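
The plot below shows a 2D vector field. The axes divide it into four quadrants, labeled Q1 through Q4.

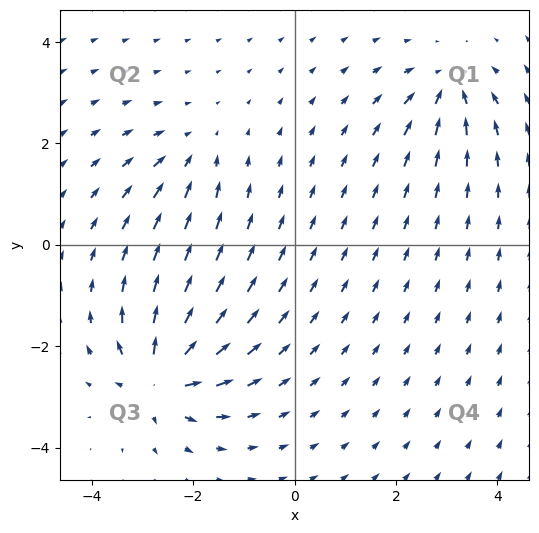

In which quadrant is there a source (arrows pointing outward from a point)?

The source sits at approximately (-2.7, -2.6), which lies in quadrant Q3. The divergence there is about +7, positive as expected for a source.

Q3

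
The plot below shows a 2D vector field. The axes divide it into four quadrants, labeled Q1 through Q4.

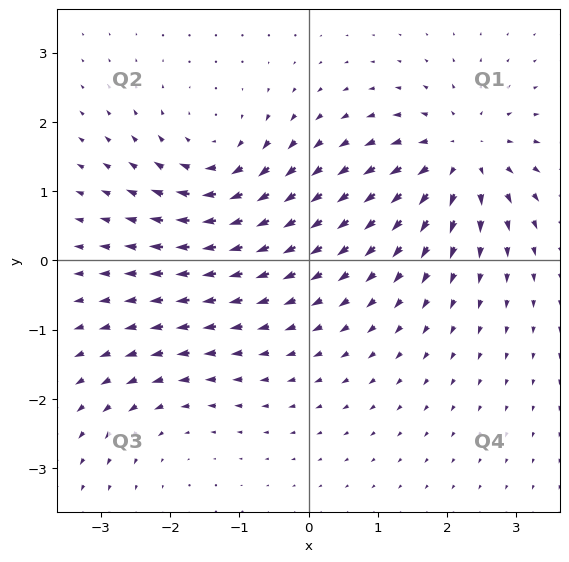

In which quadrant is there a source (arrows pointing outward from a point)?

The source sits at approximately (2.2, 1.5), which lies in quadrant Q1. The divergence there is about +6, positive as expected for a source.

Q1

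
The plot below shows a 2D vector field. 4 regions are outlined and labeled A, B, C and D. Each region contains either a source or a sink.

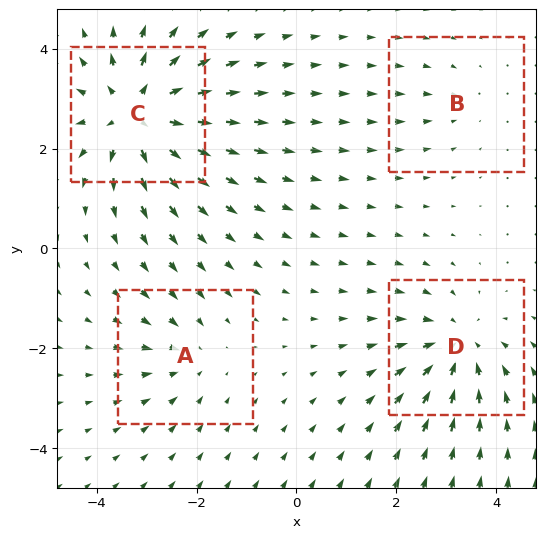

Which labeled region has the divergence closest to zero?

B

Divergence at each region's feature centre — A: about -3, B: about -2, C: about +7, D: about -5. Region B is closest to zero.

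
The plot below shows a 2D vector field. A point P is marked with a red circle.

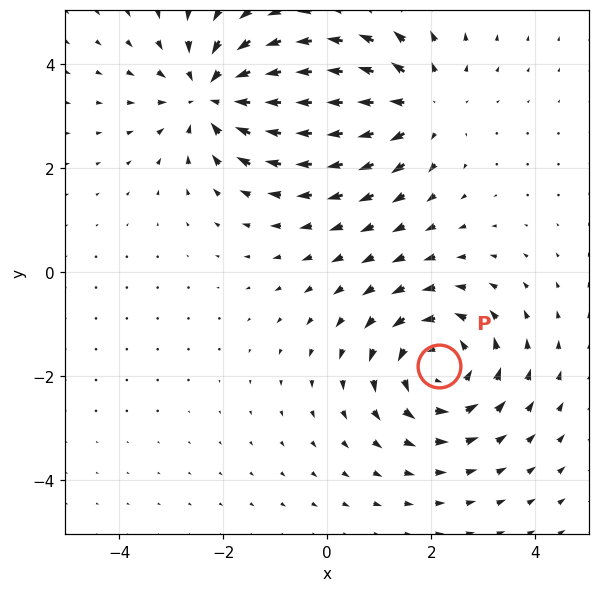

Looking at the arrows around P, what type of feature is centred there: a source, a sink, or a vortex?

At P (2.2, -1.8) the arrows circulate counterclockwise. Divergence ≈0, curl about +5 — near-zero divergence with nonzero curl is a vortex.

vortex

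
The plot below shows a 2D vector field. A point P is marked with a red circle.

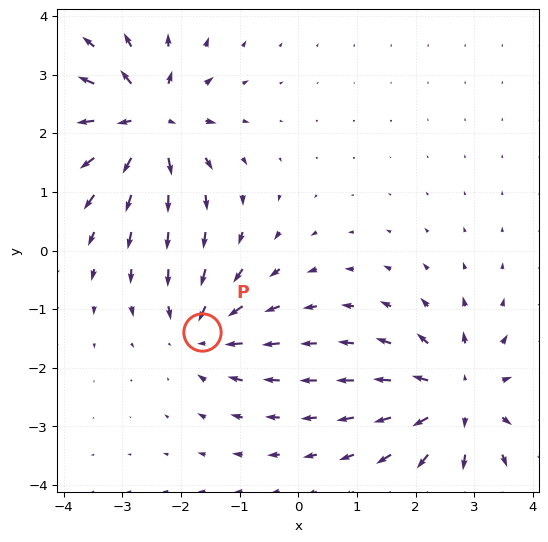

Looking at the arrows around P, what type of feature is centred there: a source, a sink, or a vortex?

sink

At P (-1.6, -1.4) the arrows converge inward. Divergence about -4, curl ≈0 — negative divergence with near-zero curl is a sink.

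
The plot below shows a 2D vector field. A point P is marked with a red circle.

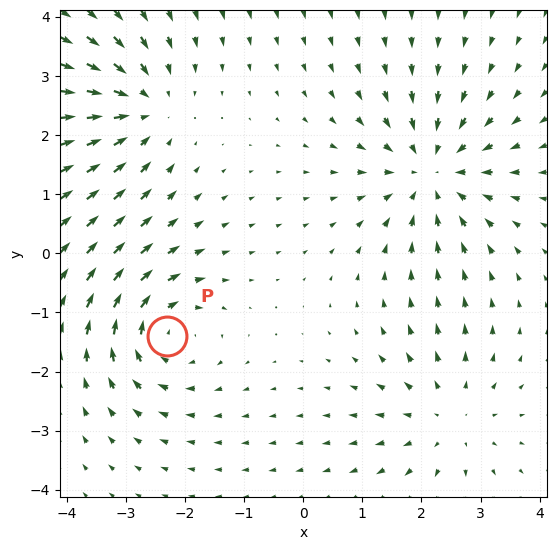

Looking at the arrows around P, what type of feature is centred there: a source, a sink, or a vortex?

vortex

At P (-2.3, -1.4) the arrows circulate clockwise. Divergence ≈0, curl about -4 — near-zero divergence with nonzero curl is a vortex.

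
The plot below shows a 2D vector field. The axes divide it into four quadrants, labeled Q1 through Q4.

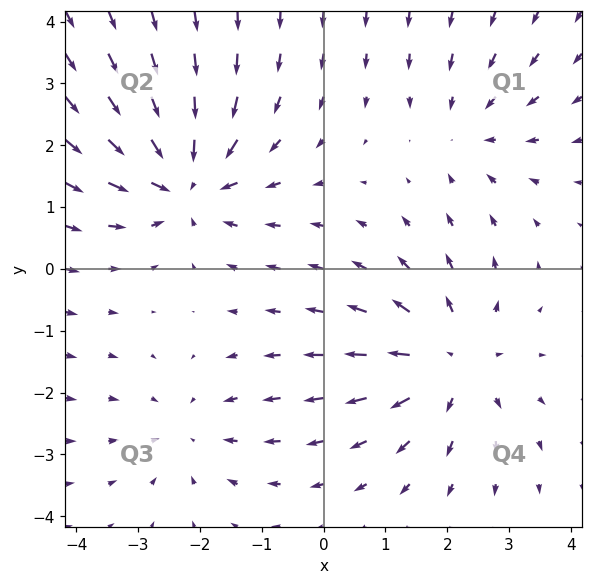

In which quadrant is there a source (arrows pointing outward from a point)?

The source sits at approximately (2.1, -1.5), which lies in quadrant Q4. The divergence there is about +4, positive as expected for a source.

Q4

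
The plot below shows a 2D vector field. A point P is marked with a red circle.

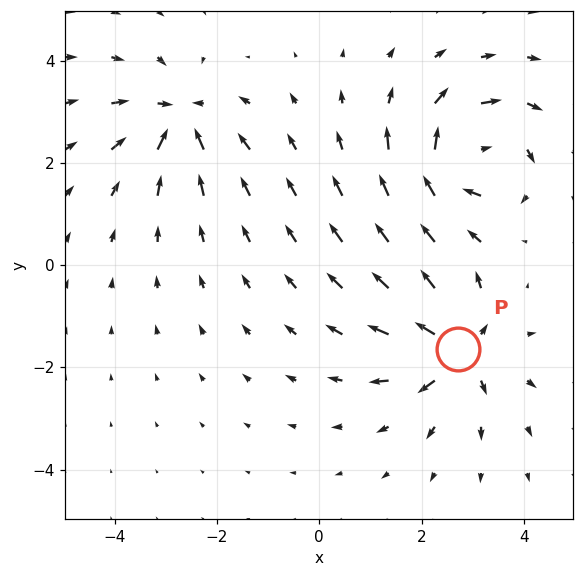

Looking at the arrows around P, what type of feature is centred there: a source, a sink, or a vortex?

source

At P (2.7, -1.6) the arrows spread outward. Divergence about +6, curl ≈0 — positive divergence with near-zero curl is a source.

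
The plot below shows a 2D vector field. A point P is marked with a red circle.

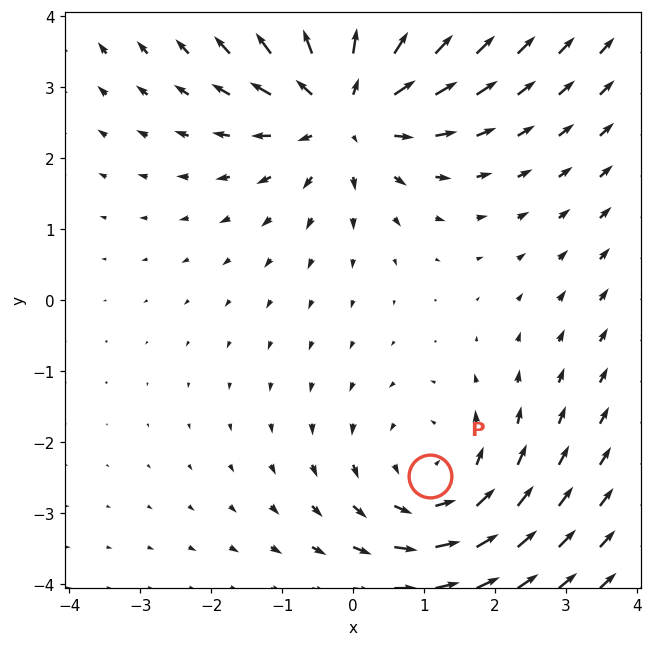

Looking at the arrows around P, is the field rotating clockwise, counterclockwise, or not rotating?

Near P at (1.1, -2.5) the arrows circulate counterclockwise. The curl (z-component) there is about +3; positive curl means counterclockwise rotation.

counterclockwise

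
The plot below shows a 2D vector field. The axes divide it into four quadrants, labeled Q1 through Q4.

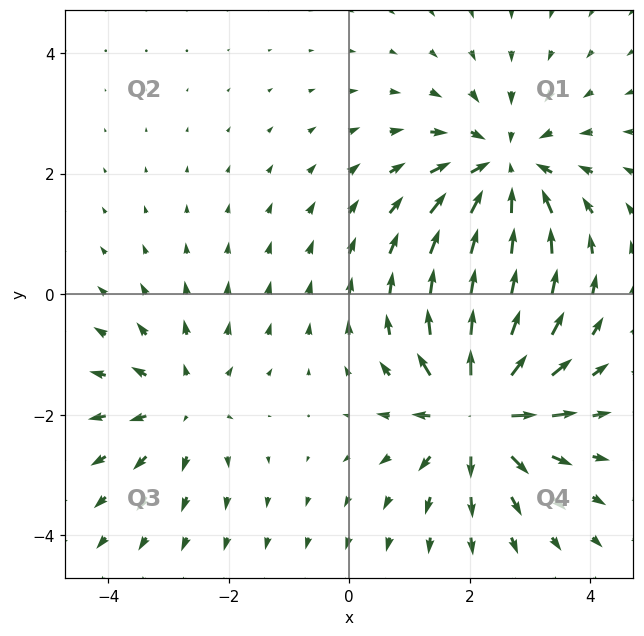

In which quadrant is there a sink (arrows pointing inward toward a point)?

Q1

The sink sits at approximately (2.6, 2.0), which lies in quadrant Q1. The divergence there is about -4, negative as expected for a sink.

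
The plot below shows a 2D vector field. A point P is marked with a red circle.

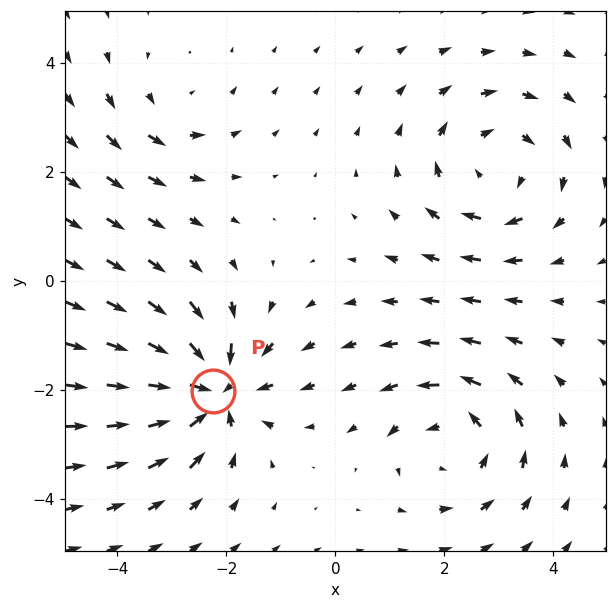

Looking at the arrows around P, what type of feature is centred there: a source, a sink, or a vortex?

At P (-2.3, -2.0) the arrows converge inward. Divergence about -6, curl ≈0 — negative divergence with near-zero curl is a sink.

sink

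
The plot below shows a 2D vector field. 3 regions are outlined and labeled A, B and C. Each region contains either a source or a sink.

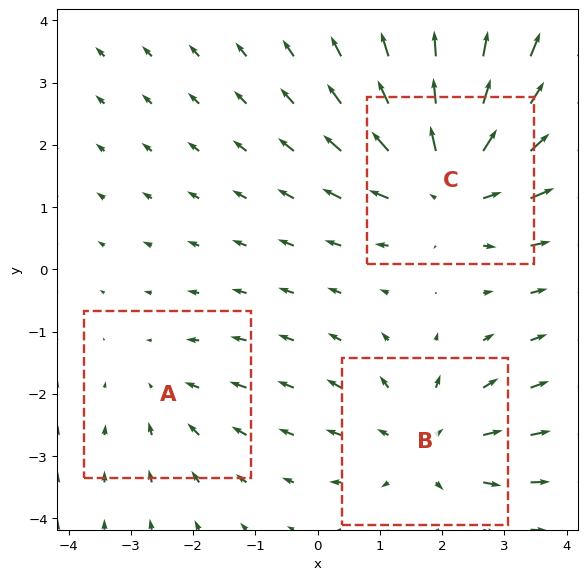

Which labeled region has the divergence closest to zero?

A

Divergence at each region's feature centre — A: about -2, B: about +3, C: about +4. Region A is closest to zero.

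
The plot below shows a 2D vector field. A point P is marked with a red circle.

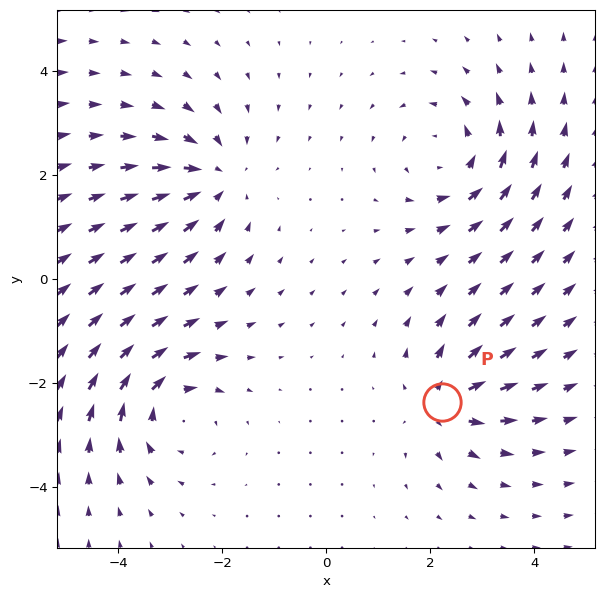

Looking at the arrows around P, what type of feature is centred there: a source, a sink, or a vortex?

At P (2.2, -2.4) the arrows spread outward. Divergence about +4, curl ≈0 — positive divergence with near-zero curl is a source.

source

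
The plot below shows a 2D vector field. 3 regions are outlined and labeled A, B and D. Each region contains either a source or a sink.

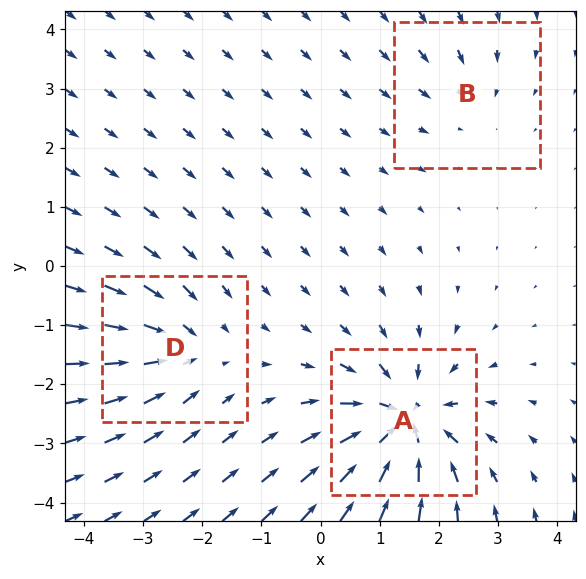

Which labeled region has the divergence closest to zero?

B

Divergence at each region's feature centre — A: about -6, B: about -2, D: about -4. Region B is closest to zero.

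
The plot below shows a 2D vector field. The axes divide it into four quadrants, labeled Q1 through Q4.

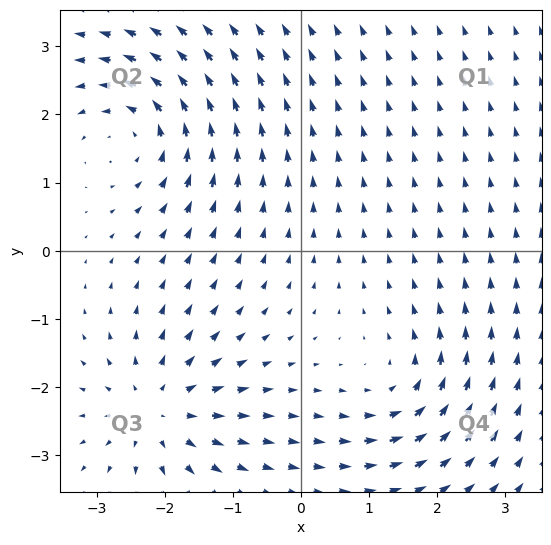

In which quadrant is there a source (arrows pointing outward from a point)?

The source sits at approximately (-2.1, -2.3), which lies in quadrant Q3. The divergence there is about +4, positive as expected for a source.

Q3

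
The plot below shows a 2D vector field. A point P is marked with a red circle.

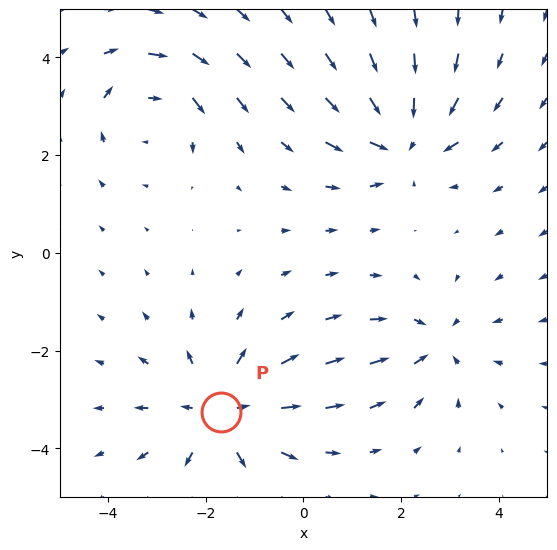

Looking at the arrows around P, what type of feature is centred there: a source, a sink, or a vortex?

source

At P (-1.7, -3.3) the arrows spread outward. Divergence about +4, curl ≈0 — positive divergence with near-zero curl is a source.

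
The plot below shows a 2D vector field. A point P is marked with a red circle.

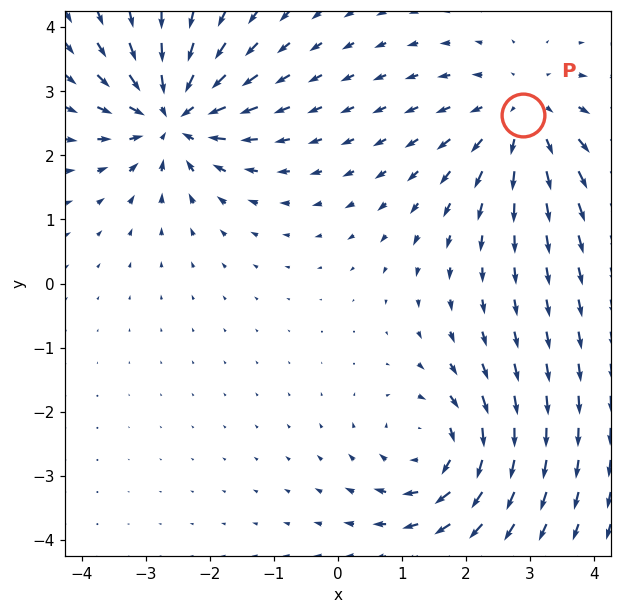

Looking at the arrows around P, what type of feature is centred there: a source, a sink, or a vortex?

source

At P (2.9, 2.6) the arrows spread outward. Divergence about +3, curl ≈0 — positive divergence with near-zero curl is a source.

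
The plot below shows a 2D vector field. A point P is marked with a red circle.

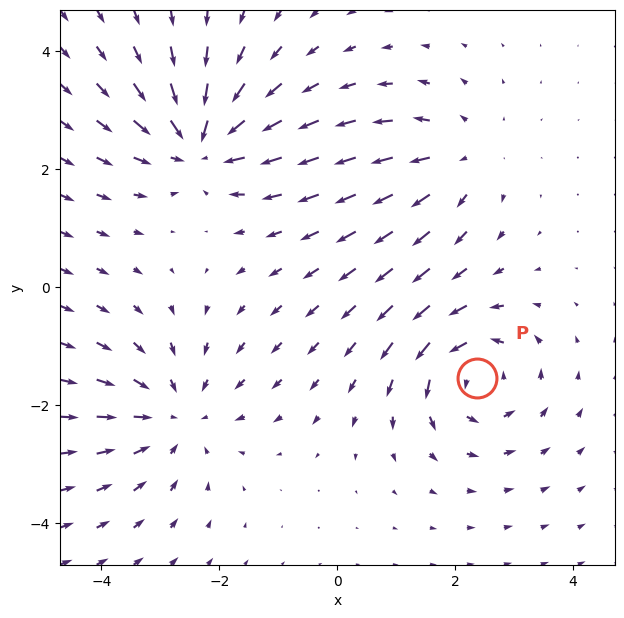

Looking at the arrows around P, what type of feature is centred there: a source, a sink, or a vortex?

At P (2.4, -1.5) the arrows circulate counterclockwise. Divergence ≈0, curl about +5 — near-zero divergence with nonzero curl is a vortex.

vortex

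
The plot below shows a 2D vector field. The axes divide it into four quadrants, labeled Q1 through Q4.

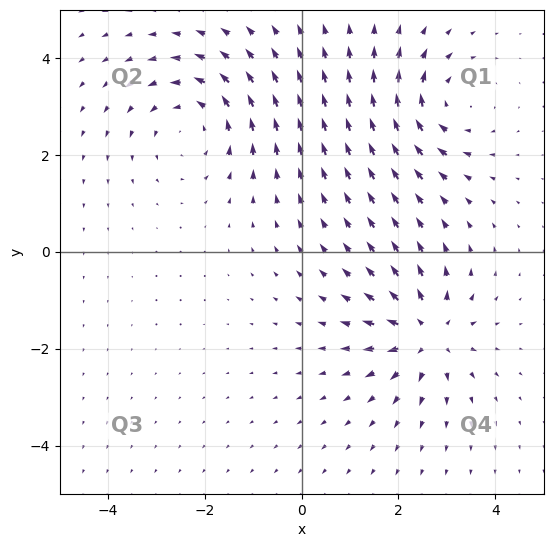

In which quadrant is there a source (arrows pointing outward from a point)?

Q4

The source sits at approximately (2.6, -1.7), which lies in quadrant Q4. The divergence there is about +5, positive as expected for a source.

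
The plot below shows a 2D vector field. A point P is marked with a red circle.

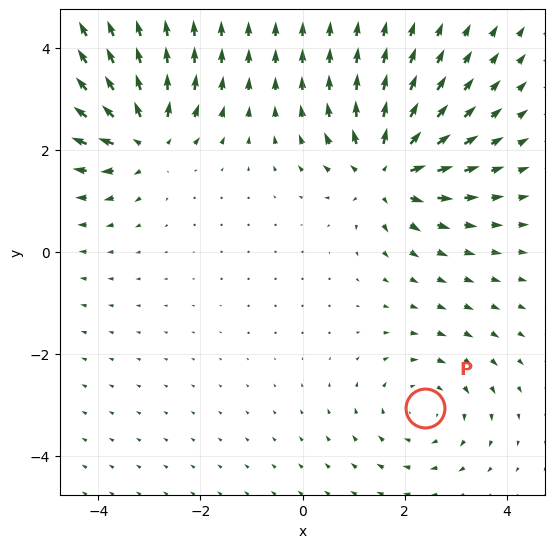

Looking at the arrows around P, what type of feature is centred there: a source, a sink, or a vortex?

vortex

At P (2.4, -3.1) the arrows circulate clockwise. Divergence ≈0, curl about -3 — near-zero divergence with nonzero curl is a vortex.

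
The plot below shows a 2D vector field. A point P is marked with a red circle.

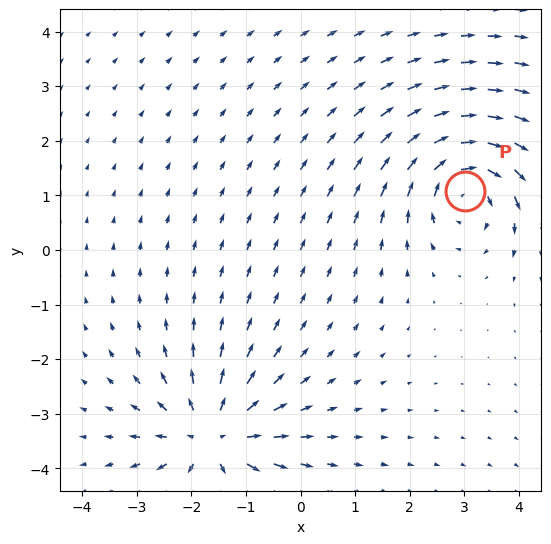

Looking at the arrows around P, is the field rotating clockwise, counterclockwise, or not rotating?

Near P at (3.0, 1.1) the arrows circulate clockwise. The curl (z-component) there is about -5; negative curl means clockwise rotation.

clockwise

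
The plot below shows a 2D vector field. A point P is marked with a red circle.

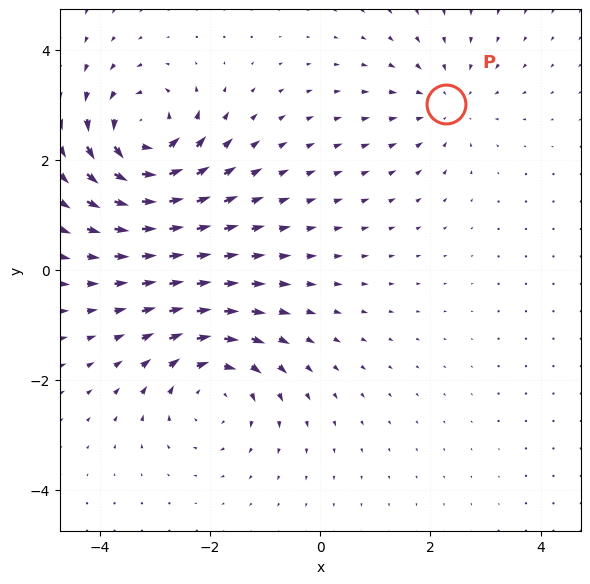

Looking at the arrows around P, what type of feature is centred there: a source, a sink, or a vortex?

sink

At P (2.3, 3.0) the arrows converge inward. Divergence about -3, curl ≈0 — negative divergence with near-zero curl is a sink.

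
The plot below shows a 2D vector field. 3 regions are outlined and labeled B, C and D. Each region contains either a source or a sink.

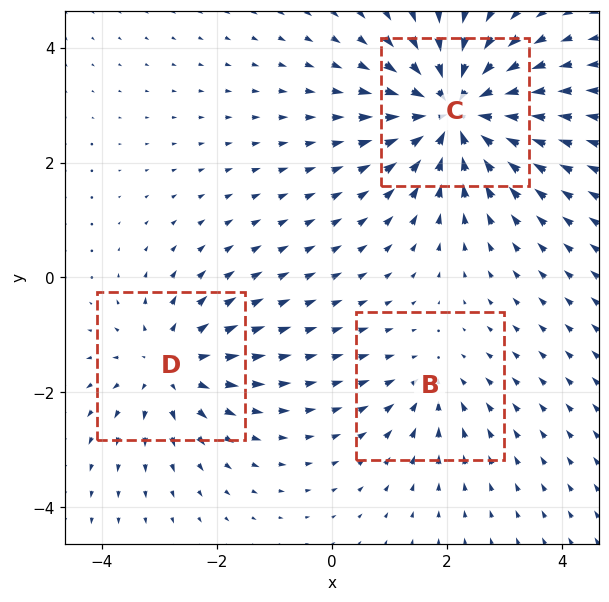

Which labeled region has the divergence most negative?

C

Divergence at each region's feature centre — B: about -2, C: about -5, D: about +3. Region C is most negative.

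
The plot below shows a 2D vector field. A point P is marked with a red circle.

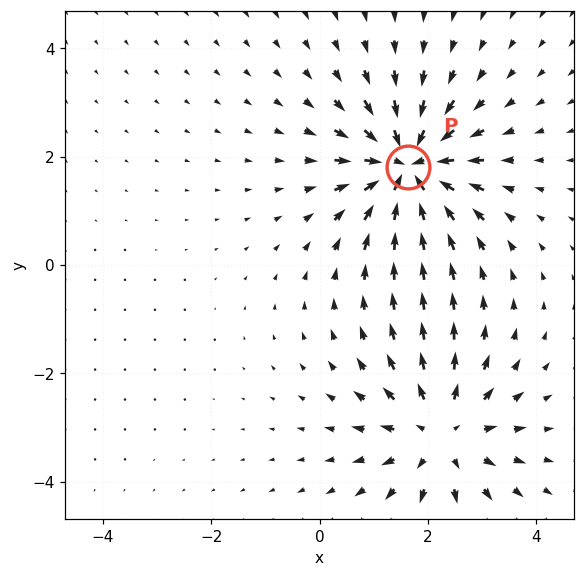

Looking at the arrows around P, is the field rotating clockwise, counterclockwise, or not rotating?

not rotating

Near P at (1.6, 1.8) the arrows show no circulation. The curl there is ≈0.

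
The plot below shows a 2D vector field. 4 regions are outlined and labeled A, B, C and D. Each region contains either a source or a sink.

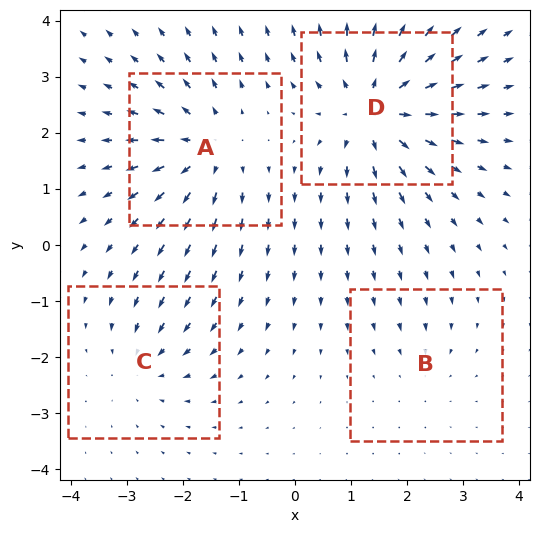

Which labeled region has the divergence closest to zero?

B

Divergence at each region's feature centre — A: about +5, B: about -2, C: about -3, D: about +7. Region B is closest to zero.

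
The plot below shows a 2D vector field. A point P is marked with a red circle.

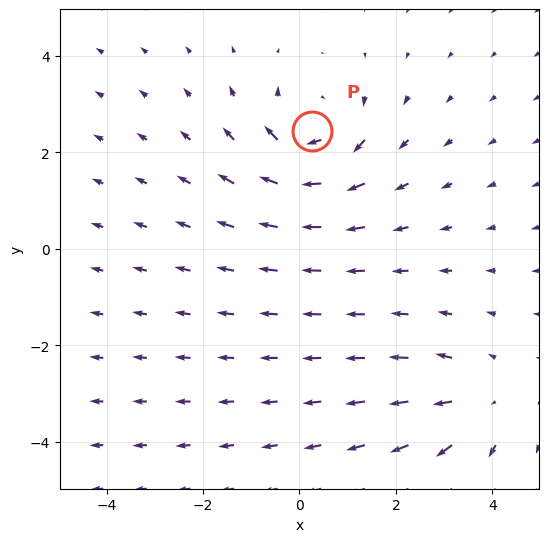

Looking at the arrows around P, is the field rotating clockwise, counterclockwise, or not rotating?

clockwise

Near P at (0.3, 2.4) the arrows circulate clockwise. The curl (z-component) there is about -5; negative curl means clockwise rotation.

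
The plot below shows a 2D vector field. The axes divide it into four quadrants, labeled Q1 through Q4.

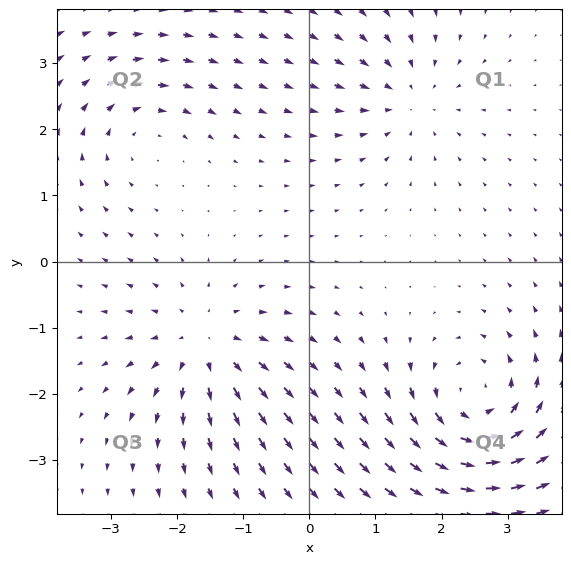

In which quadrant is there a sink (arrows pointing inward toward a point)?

Q1

The sink sits at approximately (1.5, 2.5), which lies in quadrant Q1. The divergence there is about -3, negative as expected for a sink.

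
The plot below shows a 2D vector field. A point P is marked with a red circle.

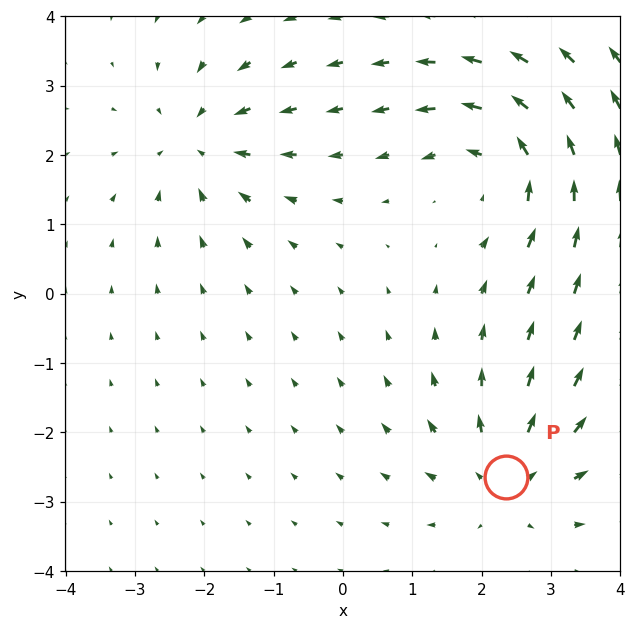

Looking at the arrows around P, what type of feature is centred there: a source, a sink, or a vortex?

At P (2.4, -2.7) the arrows spread outward. Divergence about +4, curl ≈0 — positive divergence with near-zero curl is a source.

source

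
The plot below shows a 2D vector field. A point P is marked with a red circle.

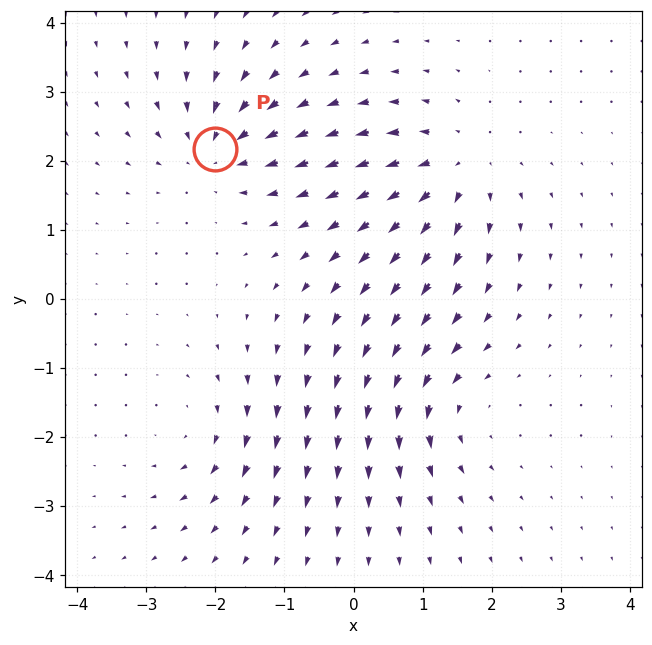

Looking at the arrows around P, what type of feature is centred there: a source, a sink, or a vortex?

sink

At P (-2.0, 2.2) the arrows converge inward. Divergence about -6, curl ≈0 — negative divergence with near-zero curl is a sink.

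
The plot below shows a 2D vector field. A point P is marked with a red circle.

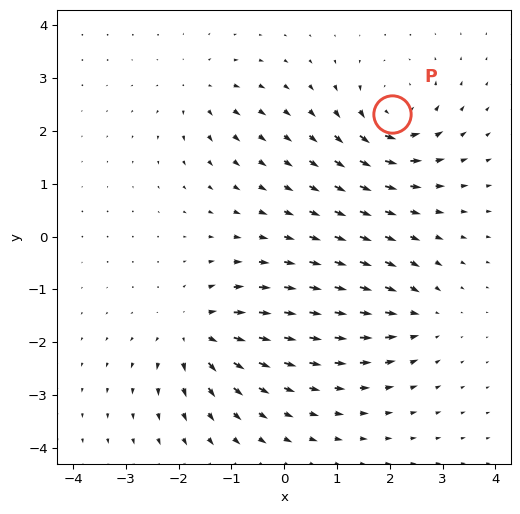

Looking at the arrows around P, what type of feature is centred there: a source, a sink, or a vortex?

vortex

At P (2.0, 2.3) the arrows circulate counterclockwise. Divergence ≈0, curl about +6 — near-zero divergence with nonzero curl is a vortex.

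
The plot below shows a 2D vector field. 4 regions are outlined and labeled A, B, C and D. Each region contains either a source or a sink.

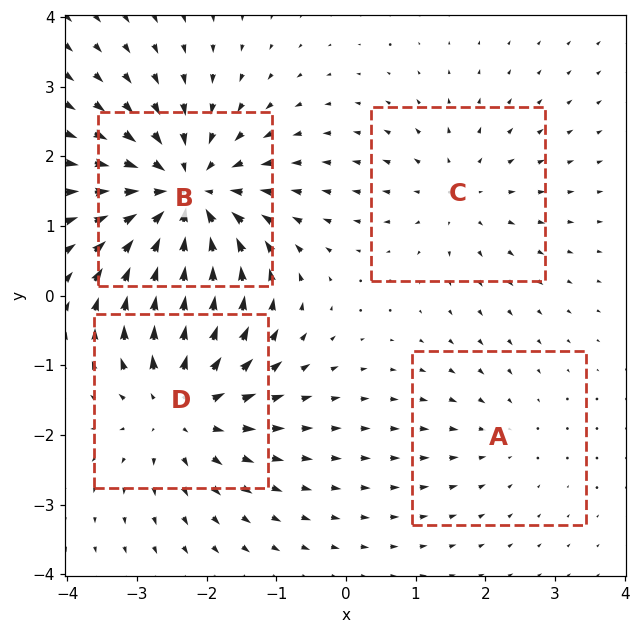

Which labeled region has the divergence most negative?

B

Divergence at each region's feature centre — A: about -2, B: about -6, C: about +3, D: about +5. Region B is most negative.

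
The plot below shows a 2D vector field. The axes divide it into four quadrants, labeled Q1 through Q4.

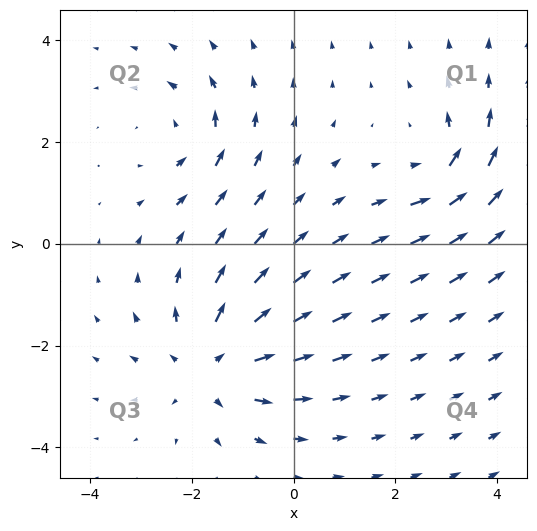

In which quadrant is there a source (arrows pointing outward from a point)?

The source sits at approximately (-1.6, -2.4), which lies in quadrant Q3. The divergence there is about +4, positive as expected for a source.

Q3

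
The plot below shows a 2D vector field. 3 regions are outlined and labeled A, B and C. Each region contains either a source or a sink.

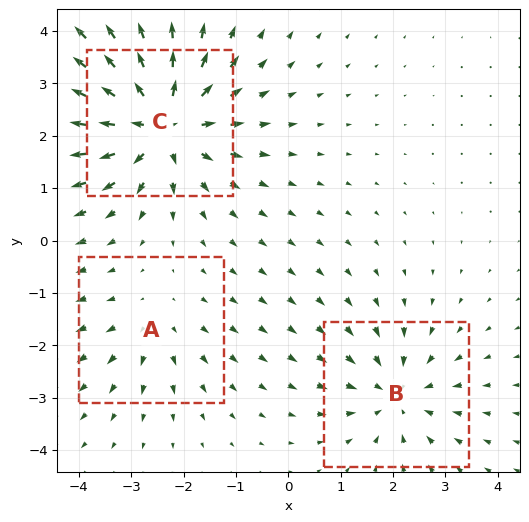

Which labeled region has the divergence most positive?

C

Divergence at each region's feature centre — A: about +2, B: about -3, C: about +5. Region C is most positive.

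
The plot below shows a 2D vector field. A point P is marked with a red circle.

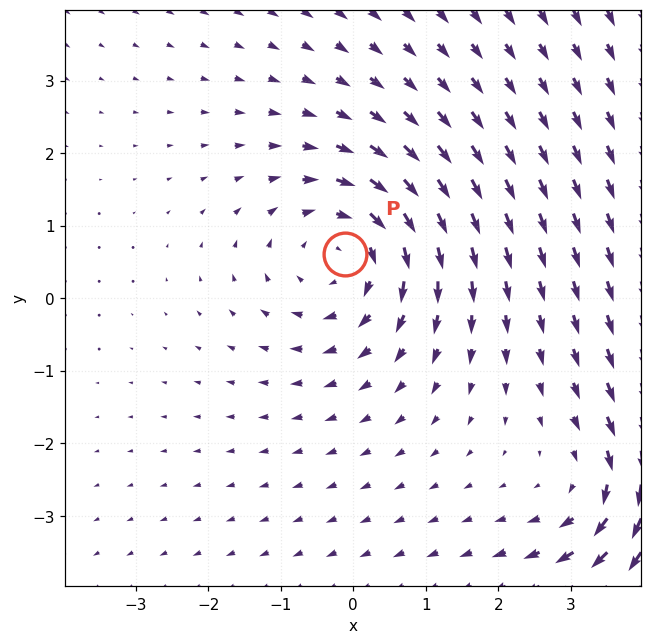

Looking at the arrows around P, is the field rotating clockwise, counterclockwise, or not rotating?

Near P at (-0.1, 0.6) the arrows circulate clockwise. The curl (z-component) there is about -4; negative curl means clockwise rotation.

clockwise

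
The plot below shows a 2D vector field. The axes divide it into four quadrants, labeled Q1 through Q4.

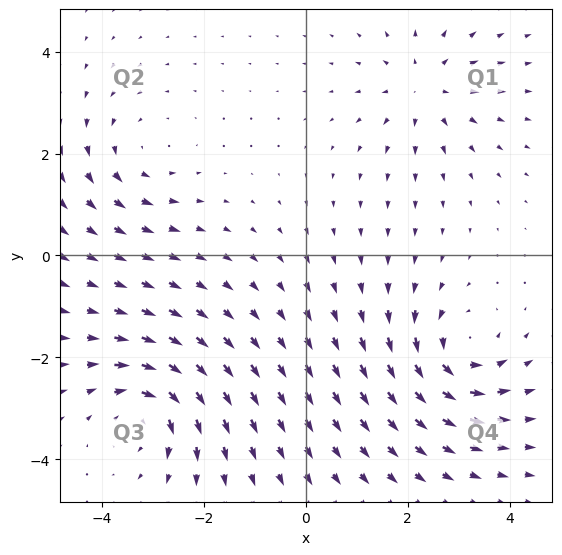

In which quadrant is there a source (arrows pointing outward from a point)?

Q1

The source sits at approximately (2.3, 3.3), which lies in quadrant Q1. The divergence there is about +4, positive as expected for a source.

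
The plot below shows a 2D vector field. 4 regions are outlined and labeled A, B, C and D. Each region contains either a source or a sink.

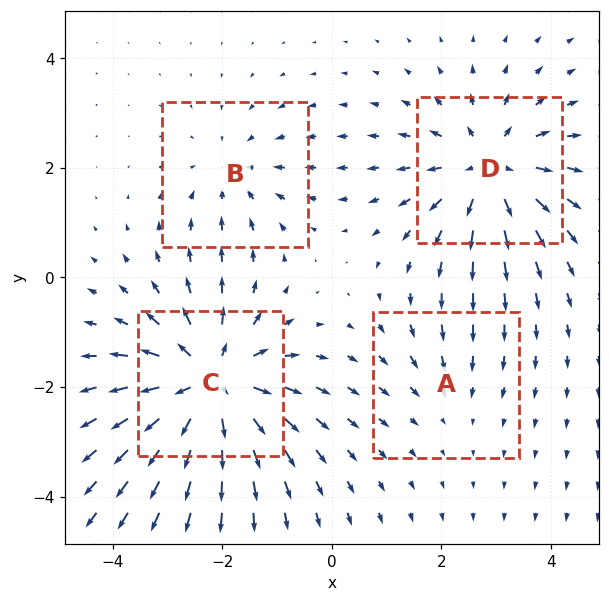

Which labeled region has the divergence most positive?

C

Divergence at each region's feature centre — A: about -2, B: about -3, C: about +7, D: about +5. Region C is most positive.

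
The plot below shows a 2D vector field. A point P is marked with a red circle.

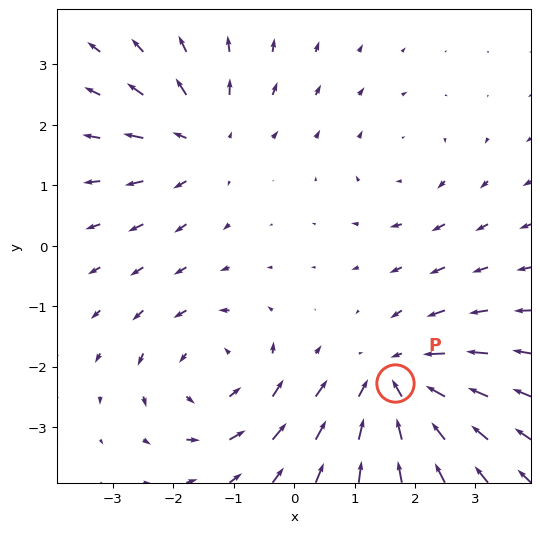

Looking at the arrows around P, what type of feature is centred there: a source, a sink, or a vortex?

At P (1.7, -2.3) the arrows converge inward. Divergence about -5, curl ≈0 — negative divergence with near-zero curl is a sink.

sink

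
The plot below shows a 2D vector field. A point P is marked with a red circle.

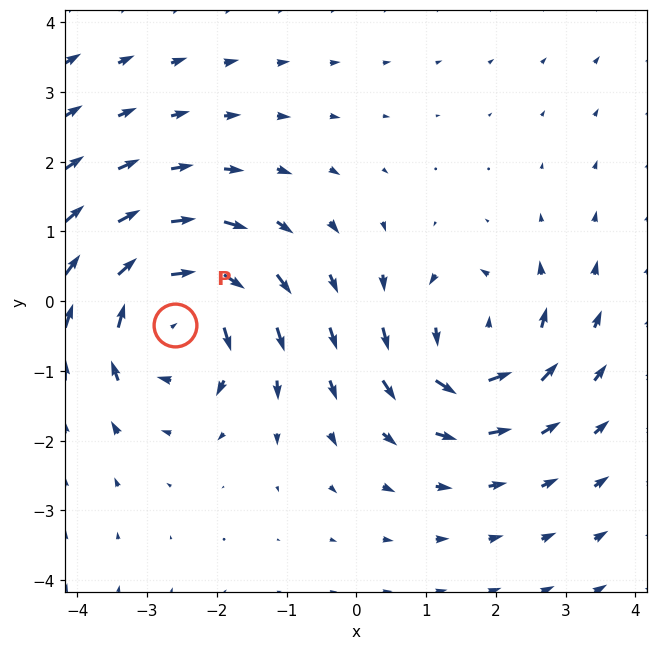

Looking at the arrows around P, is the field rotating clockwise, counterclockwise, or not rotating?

Near P at (-2.6, -0.3) the arrows circulate clockwise. The curl (z-component) there is about -5; negative curl means clockwise rotation.

clockwise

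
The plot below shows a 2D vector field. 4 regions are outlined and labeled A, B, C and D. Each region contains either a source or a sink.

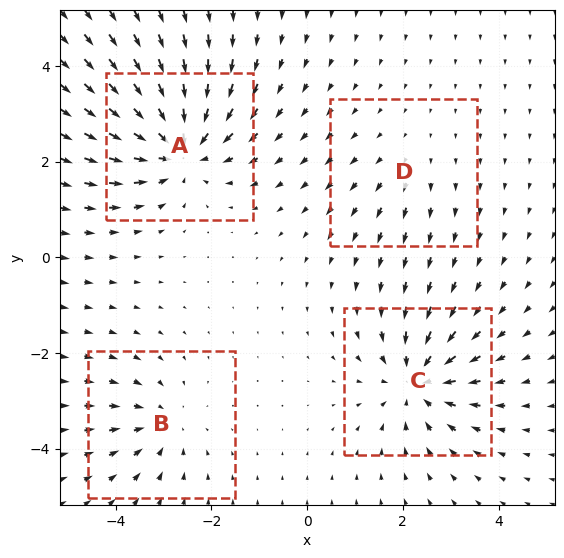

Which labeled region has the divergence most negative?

Divergence at each region's feature centre — A: about -7, B: about -4, C: about -6, D: about +2. Region A is most negative.

A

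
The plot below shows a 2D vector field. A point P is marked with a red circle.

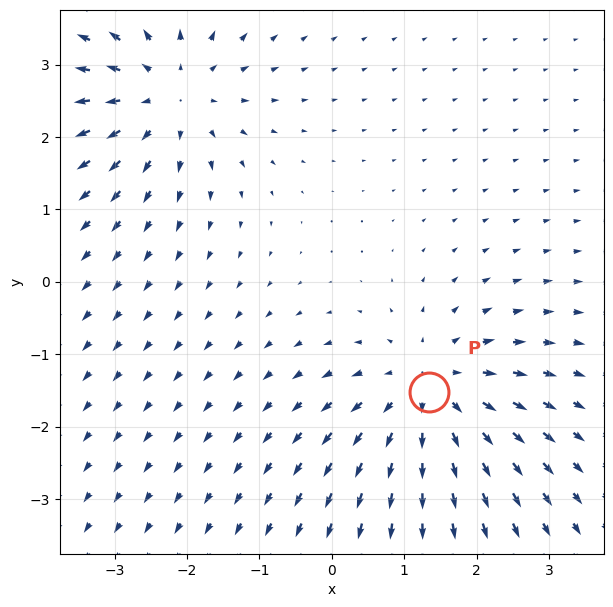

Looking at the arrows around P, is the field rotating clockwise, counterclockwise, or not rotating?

not rotating

Near P at (1.3, -1.5) the arrows show no circulation. The curl there is ≈0.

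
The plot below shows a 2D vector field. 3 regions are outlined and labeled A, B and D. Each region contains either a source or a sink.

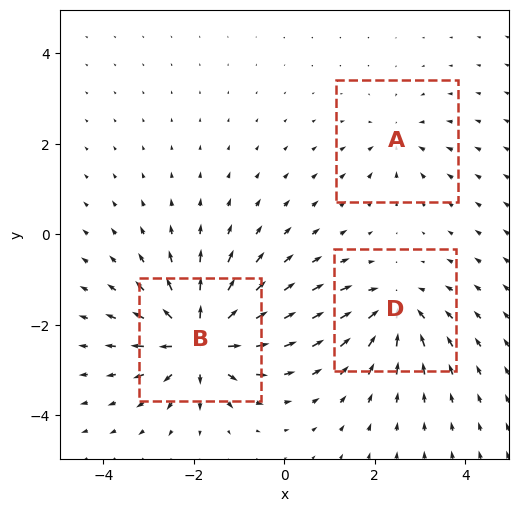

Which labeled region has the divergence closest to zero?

Divergence at each region's feature centre — A: about -3, B: about +6, D: about -4. Region A is closest to zero.

A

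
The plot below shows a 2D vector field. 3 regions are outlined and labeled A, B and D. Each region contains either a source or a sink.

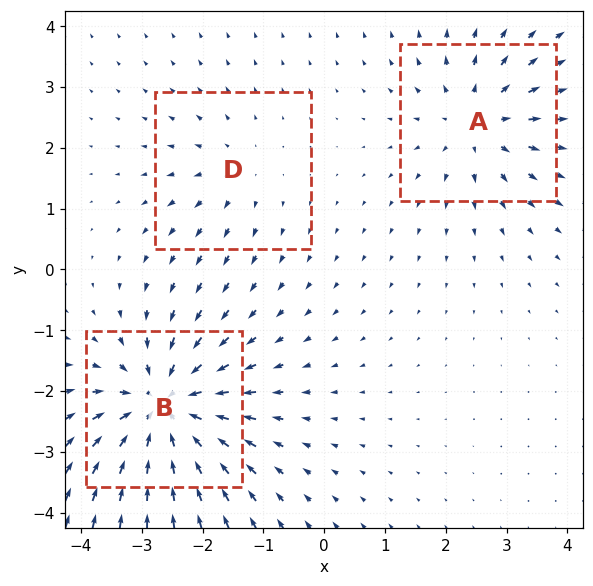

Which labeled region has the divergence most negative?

Divergence at each region's feature centre — A: about +4, B: about -6, D: about +2. Region B is most negative.

B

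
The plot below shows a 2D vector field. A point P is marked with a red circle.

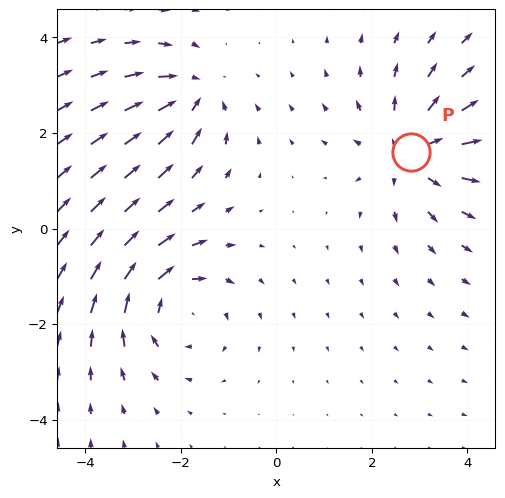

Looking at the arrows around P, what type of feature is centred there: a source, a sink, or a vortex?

At P (2.8, 1.6) the arrows spread outward. Divergence about +4, curl ≈0 — positive divergence with near-zero curl is a source.

source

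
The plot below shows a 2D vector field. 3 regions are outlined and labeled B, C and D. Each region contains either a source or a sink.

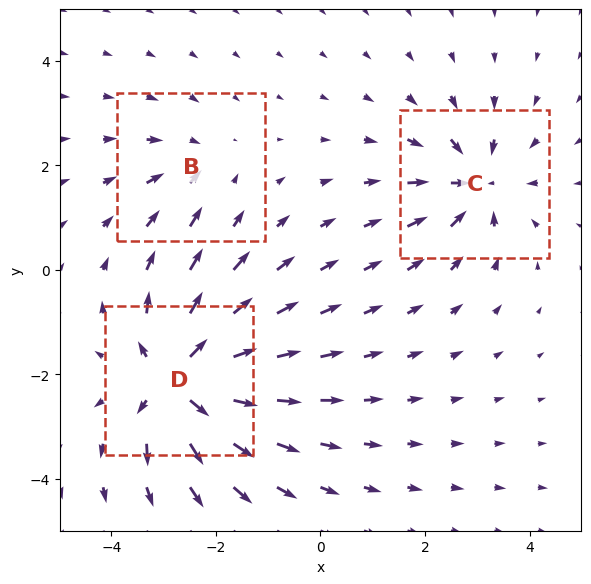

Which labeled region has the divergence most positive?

D

Divergence at each region's feature centre — B: about -2, C: about -4, D: about +6. Region D is most positive.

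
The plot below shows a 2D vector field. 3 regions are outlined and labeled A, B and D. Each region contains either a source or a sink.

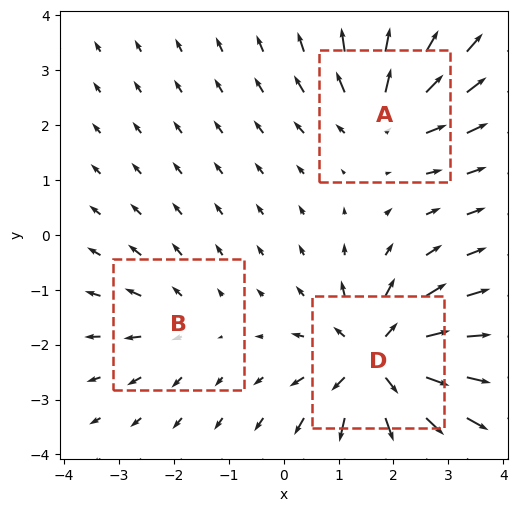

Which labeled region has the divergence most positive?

D

Divergence at each region's feature centre — A: about +3, B: about +2, D: about +6. Region D is most positive.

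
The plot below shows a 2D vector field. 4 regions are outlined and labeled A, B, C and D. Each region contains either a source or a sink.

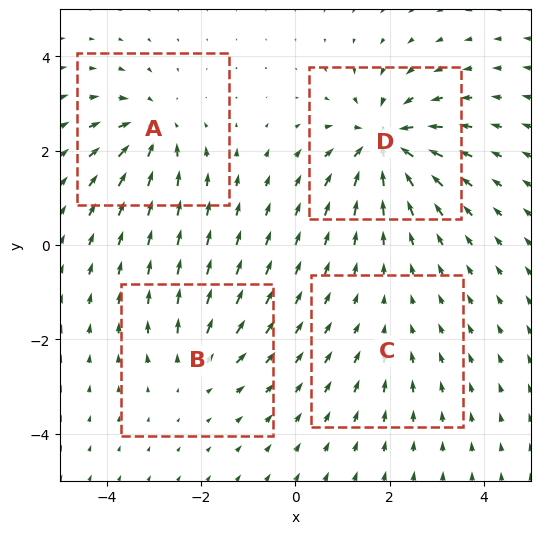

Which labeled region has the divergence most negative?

Divergence at each region's feature centre — A: about -5, B: about +4, C: about -2, D: about -8. Region D is most negative.

D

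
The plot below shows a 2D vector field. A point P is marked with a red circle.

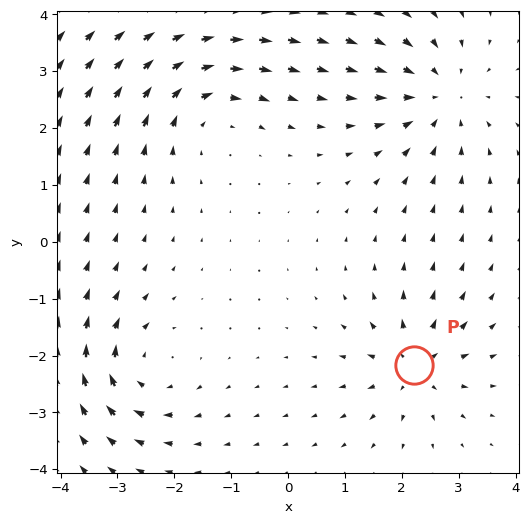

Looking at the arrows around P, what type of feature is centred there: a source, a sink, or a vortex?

source

At P (2.2, -2.2) the arrows spread outward. Divergence about +5, curl ≈0 — positive divergence with near-zero curl is a source.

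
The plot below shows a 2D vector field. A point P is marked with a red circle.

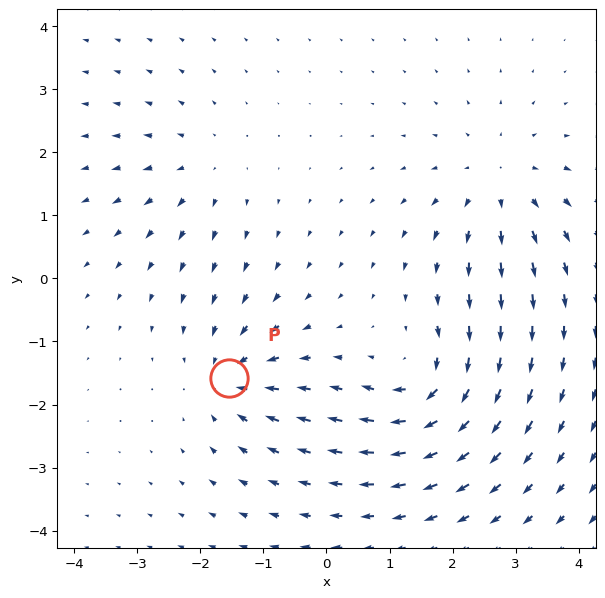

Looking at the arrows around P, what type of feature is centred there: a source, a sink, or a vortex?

sink

At P (-1.5, -1.6) the arrows converge inward. Divergence about -5, curl ≈0 — negative divergence with near-zero curl is a sink.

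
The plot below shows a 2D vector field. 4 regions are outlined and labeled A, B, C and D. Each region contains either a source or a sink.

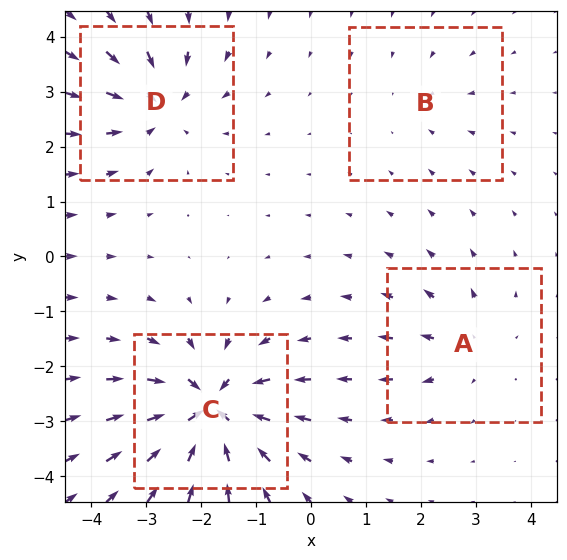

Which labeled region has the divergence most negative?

Divergence at each region's feature centre — A: about +3, B: about -2, C: about -9, D: about -5. Region C is most negative.

C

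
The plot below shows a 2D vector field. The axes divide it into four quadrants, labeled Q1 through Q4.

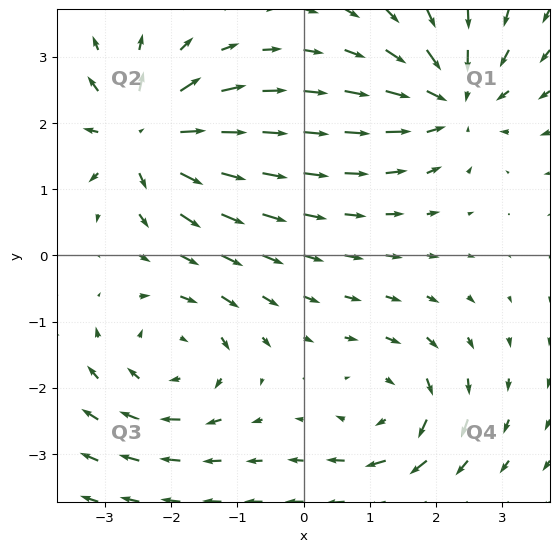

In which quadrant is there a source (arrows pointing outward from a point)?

Q2

The source sits at approximately (-2.4, 1.8), which lies in quadrant Q2. The divergence there is about +7, positive as expected for a source.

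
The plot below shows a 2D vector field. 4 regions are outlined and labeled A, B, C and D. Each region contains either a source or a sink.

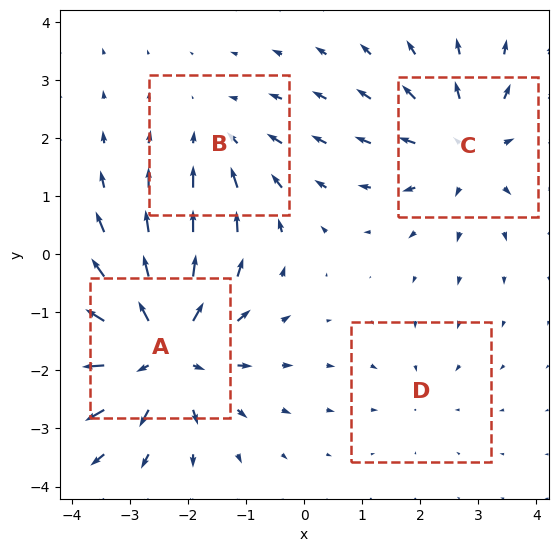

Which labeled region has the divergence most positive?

A

Divergence at each region's feature centre — A: about +6, B: about -3, C: about +4, D: about -2. Region A is most positive.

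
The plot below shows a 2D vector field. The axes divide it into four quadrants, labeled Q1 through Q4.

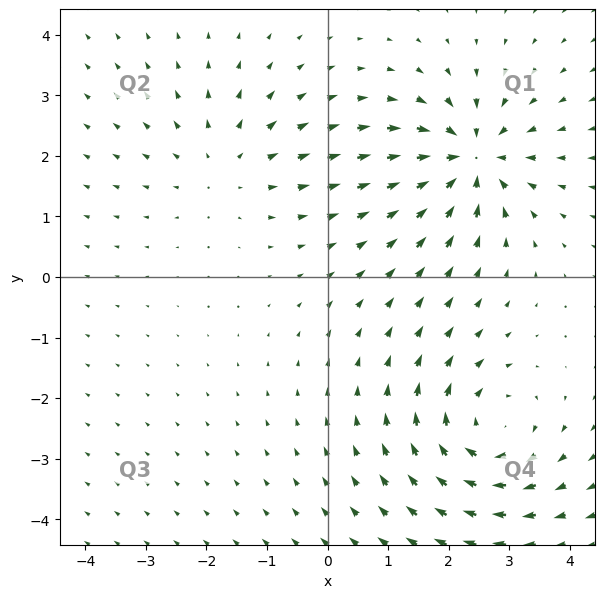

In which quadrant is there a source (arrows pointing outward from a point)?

The source sits at approximately (-1.7, 1.8), which lies in quadrant Q2. The divergence there is about +3, positive as expected for a source.

Q2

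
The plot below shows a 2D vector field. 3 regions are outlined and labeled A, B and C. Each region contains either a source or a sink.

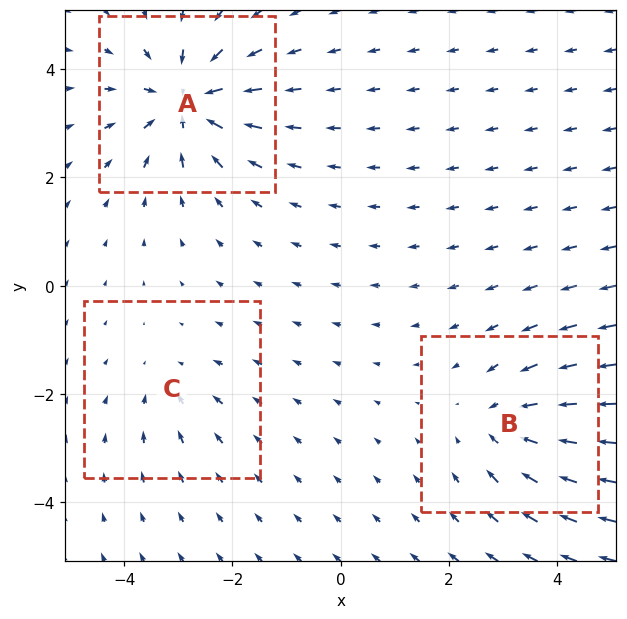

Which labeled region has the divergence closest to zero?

Divergence at each region's feature centre — A: about -5, B: about -3, C: about -2. Region C is closest to zero.

C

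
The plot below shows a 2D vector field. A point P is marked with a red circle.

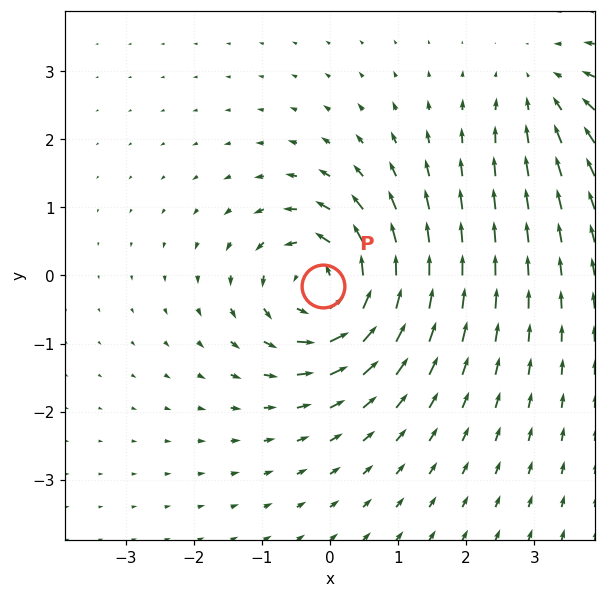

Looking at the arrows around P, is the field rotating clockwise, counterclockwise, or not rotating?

Near P at (-0.1, -0.2) the arrows circulate counterclockwise. The curl (z-component) there is about +5; positive curl means counterclockwise rotation.

counterclockwise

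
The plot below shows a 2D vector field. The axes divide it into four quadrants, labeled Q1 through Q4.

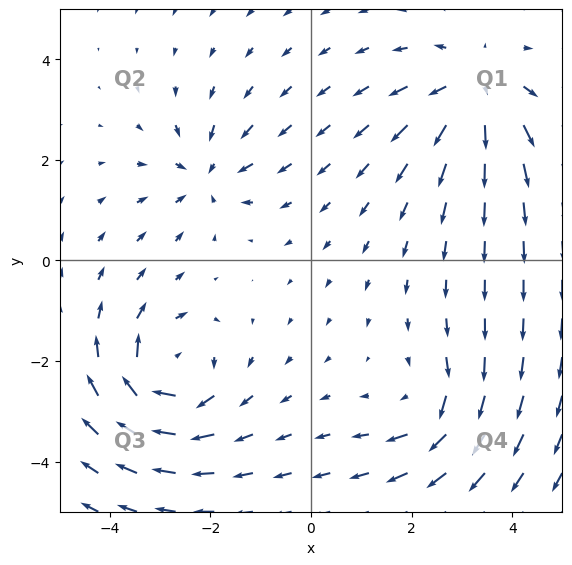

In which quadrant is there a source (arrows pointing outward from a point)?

Q1

The source sits at approximately (3.3, 3.4), which lies in quadrant Q1. The divergence there is about +4, positive as expected for a source.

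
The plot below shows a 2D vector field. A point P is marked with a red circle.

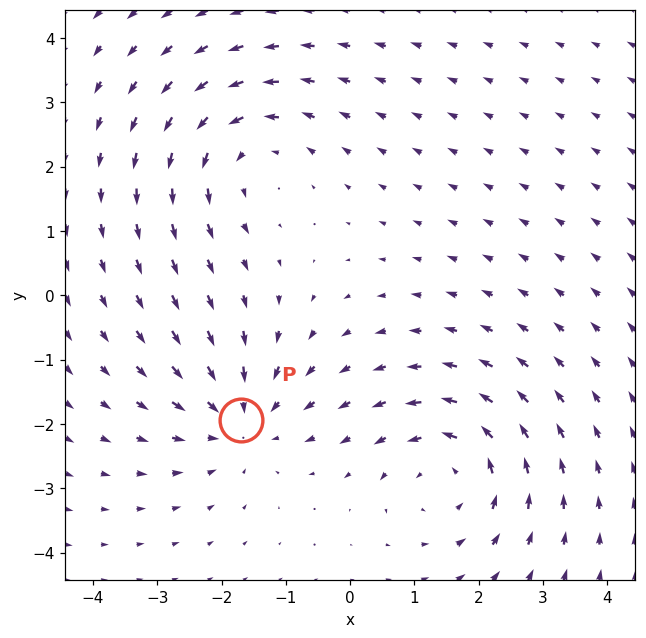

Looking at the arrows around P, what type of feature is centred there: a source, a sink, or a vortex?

sink

At P (-1.7, -1.9) the arrows converge inward. Divergence about -4, curl ≈0 — negative divergence with near-zero curl is a sink.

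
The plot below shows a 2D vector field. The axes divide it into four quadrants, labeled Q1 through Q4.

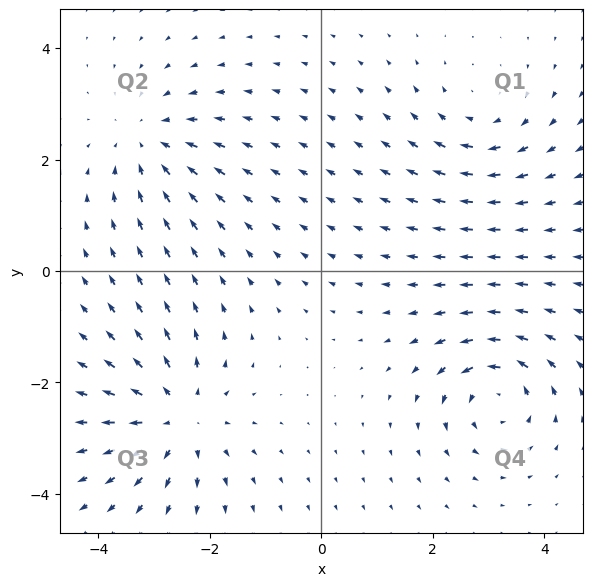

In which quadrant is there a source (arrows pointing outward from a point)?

The source sits at approximately (-2.6, -2.6), which lies in quadrant Q3. The divergence there is about +5, positive as expected for a source.

Q3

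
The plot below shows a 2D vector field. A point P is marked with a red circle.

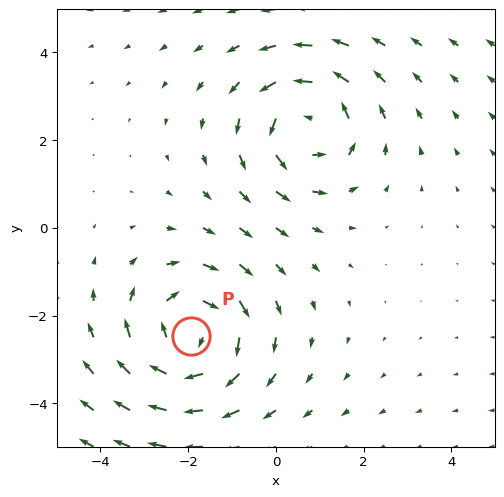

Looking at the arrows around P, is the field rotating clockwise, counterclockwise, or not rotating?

Near P at (-1.9, -2.5) the arrows circulate clockwise. The curl (z-component) there is about -3; negative curl means clockwise rotation.

clockwise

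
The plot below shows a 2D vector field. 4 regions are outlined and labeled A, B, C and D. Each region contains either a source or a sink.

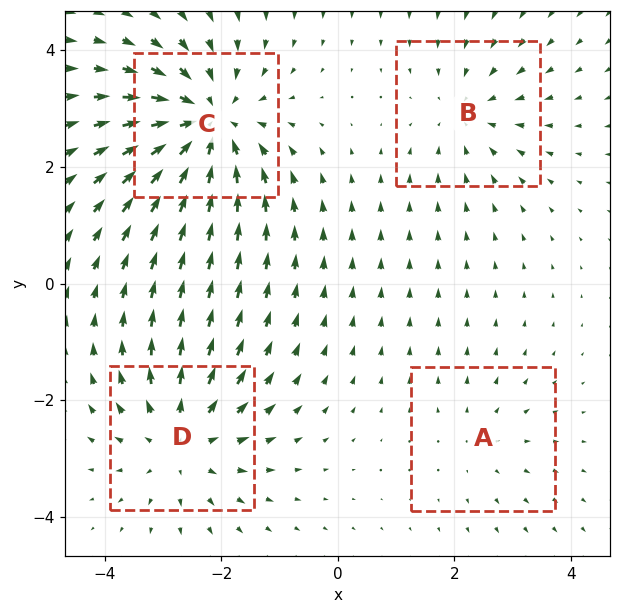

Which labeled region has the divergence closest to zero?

Divergence at each region's feature centre — A: about +2, B: about -3, C: about -6, D: about +4. Region A is closest to zero.

A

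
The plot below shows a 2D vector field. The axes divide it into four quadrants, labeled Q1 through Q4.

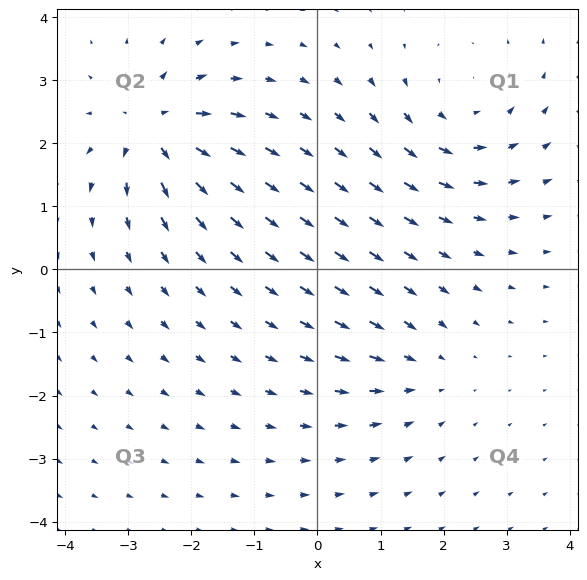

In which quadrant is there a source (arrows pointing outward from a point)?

Q2

The source sits at approximately (-2.6, 2.2), which lies in quadrant Q2. The divergence there is about +6, positive as expected for a source.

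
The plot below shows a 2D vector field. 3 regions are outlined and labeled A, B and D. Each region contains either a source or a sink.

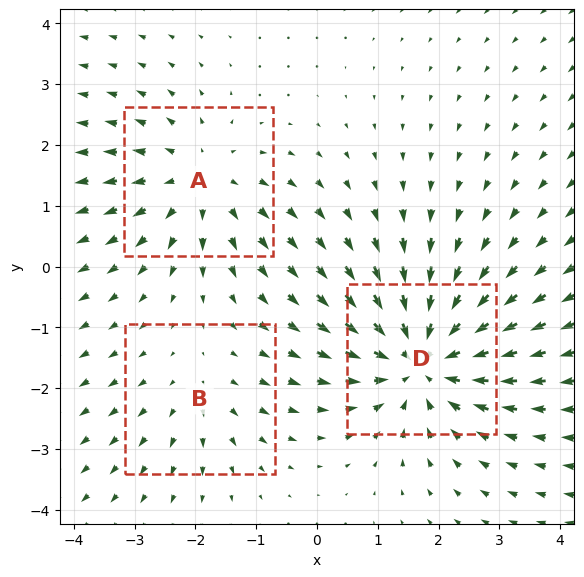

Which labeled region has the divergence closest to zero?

Divergence at each region's feature centre — A: about +3, B: about +2, D: about -5. Region B is closest to zero.

B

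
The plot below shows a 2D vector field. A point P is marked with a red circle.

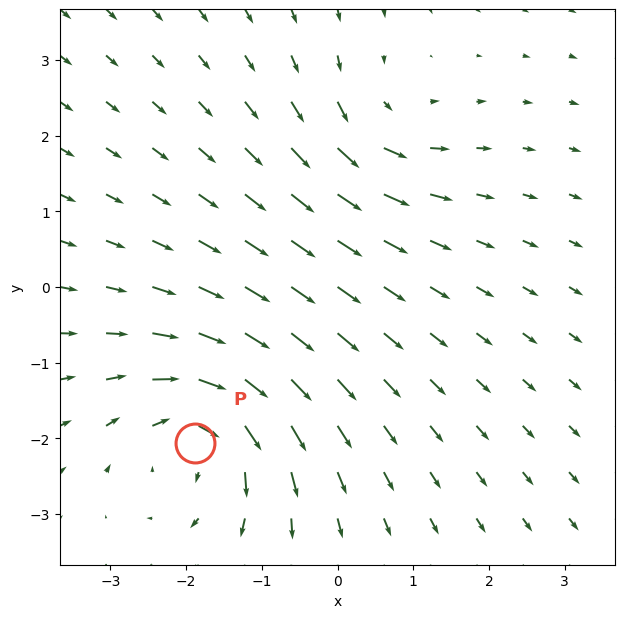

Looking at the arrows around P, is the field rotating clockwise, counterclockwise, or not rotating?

Near P at (-1.9, -2.1) the arrows circulate clockwise. The curl (z-component) there is about -5; negative curl means clockwise rotation.

clockwise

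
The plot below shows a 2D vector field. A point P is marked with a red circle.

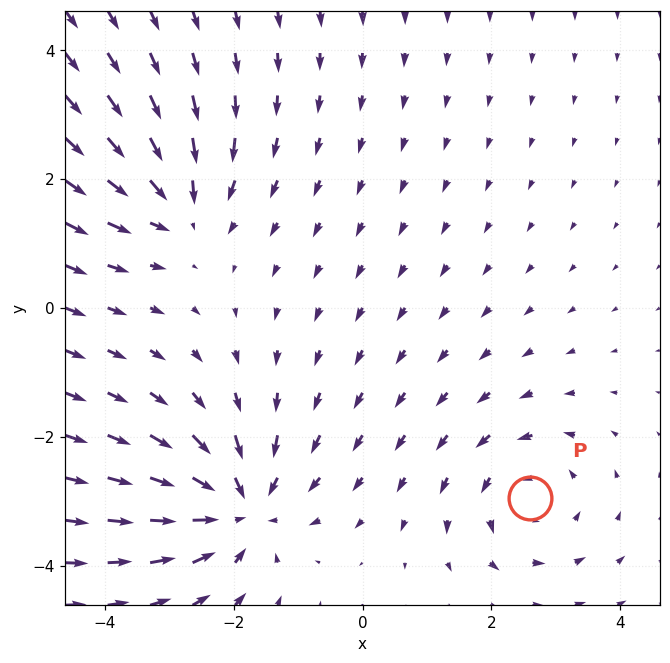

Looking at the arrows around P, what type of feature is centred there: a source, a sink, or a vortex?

vortex

At P (2.6, -2.9) the arrows circulate counterclockwise. Divergence ≈0, curl about +3 — near-zero divergence with nonzero curl is a vortex.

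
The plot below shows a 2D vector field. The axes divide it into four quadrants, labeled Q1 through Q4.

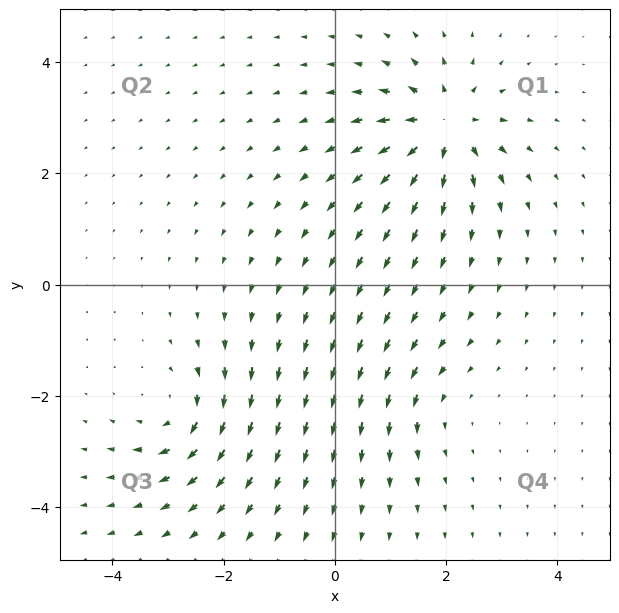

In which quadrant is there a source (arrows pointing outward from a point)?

Q1

The source sits at approximately (2.0, 2.8), which lies in quadrant Q1. The divergence there is about +7, positive as expected for a source.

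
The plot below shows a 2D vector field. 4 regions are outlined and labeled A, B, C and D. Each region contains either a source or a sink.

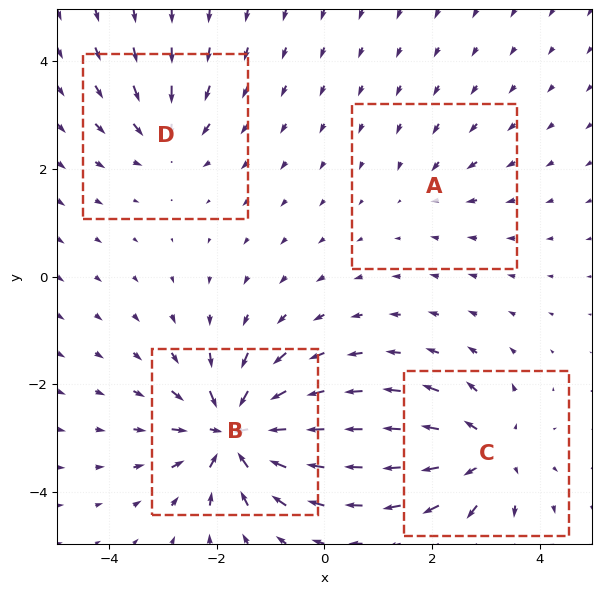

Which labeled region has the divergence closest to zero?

A

Divergence at each region's feature centre — A: about -2, B: about -9, C: about +6, D: about -4. Region A is closest to zero.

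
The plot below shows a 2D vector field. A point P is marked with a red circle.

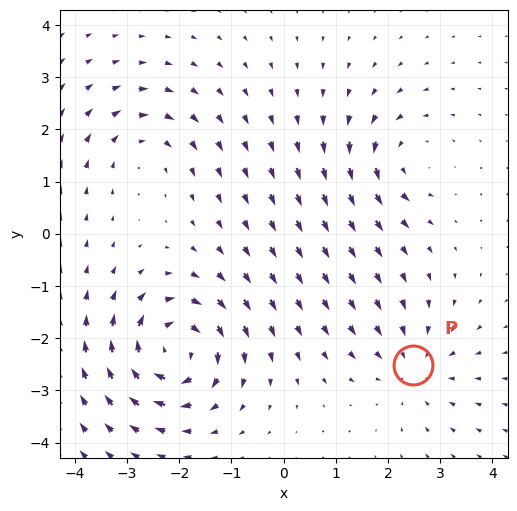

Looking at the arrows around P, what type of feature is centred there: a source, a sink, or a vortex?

sink

At P (2.5, -2.5) the arrows converge inward. Divergence about -3, curl ≈0 — negative divergence with near-zero curl is a sink.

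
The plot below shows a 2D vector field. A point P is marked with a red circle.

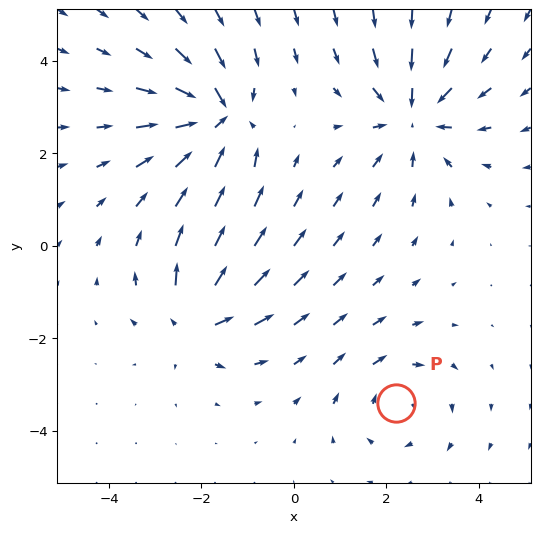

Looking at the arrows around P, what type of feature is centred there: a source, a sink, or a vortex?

At P (2.2, -3.4) the arrows circulate clockwise. Divergence ≈0, curl about -3 — near-zero divergence with nonzero curl is a vortex.

vortex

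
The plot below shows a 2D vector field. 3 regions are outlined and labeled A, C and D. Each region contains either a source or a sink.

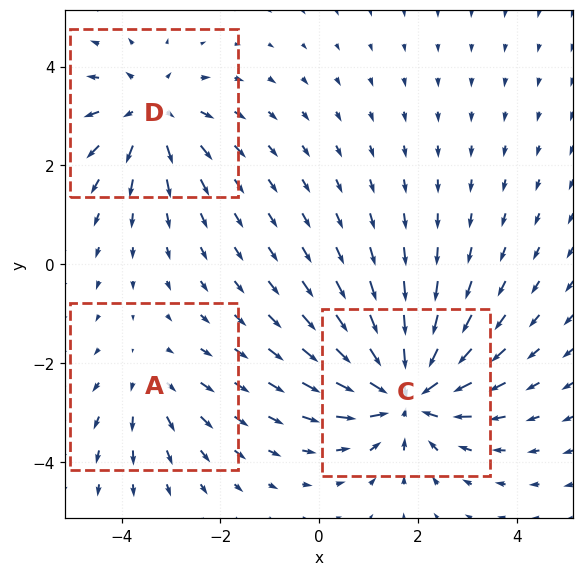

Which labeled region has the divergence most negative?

C

Divergence at each region's feature centre — A: about +2, C: about -5, D: about +3. Region C is most negative.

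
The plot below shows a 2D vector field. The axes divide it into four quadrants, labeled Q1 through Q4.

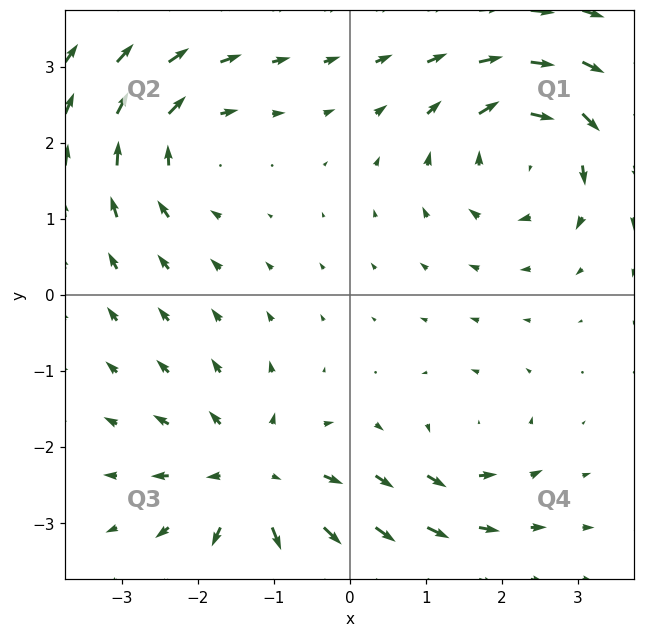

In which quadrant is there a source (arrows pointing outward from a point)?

Q3

The source sits at approximately (-1.3, -2.4), which lies in quadrant Q3. The divergence there is about +5, positive as expected for a source.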